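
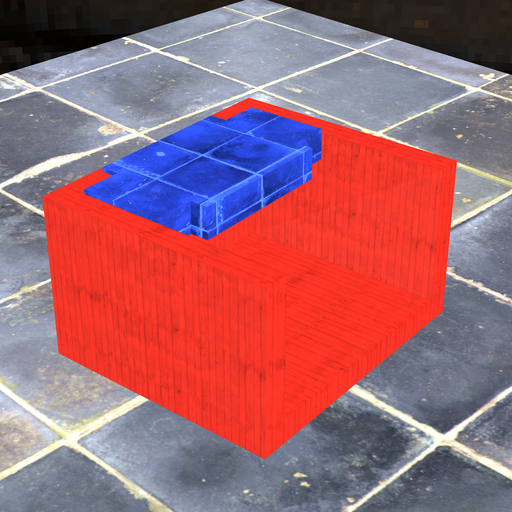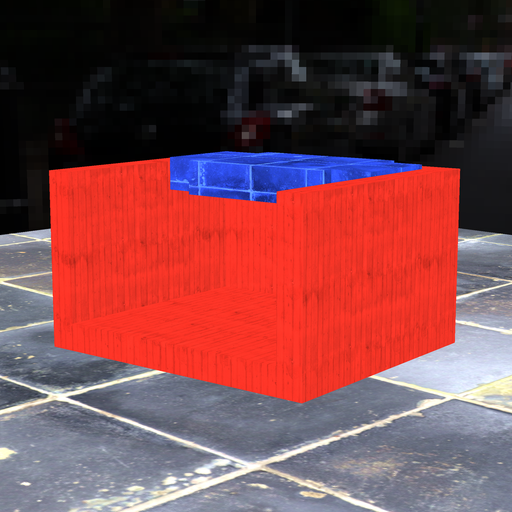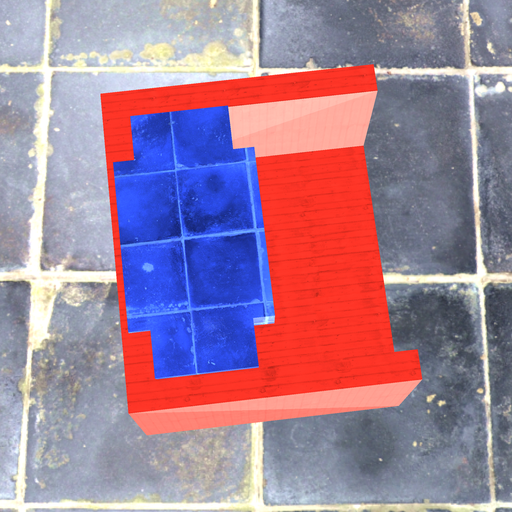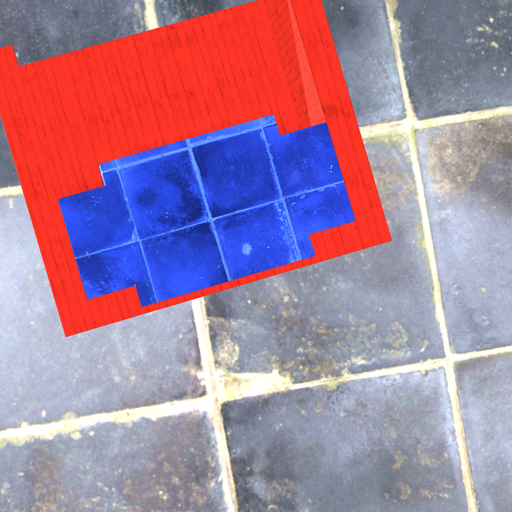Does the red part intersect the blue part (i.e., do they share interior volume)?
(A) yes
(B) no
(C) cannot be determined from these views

(A) yes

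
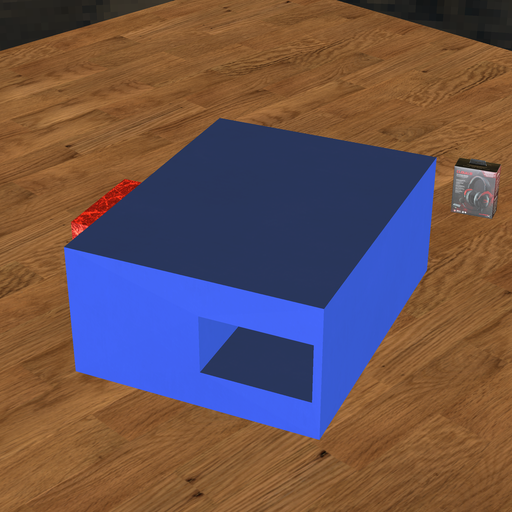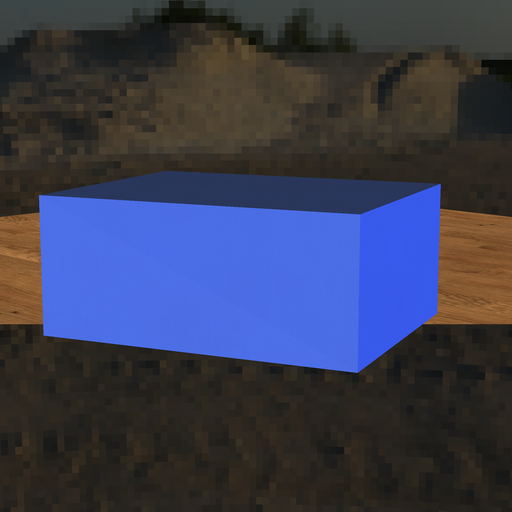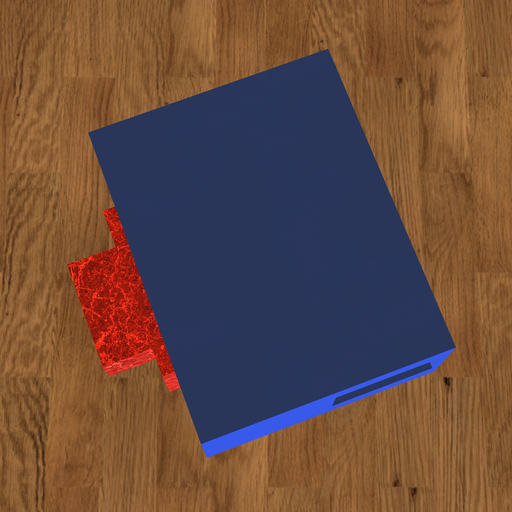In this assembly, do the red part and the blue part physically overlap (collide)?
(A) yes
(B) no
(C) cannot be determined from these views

(C) cannot be determined from these views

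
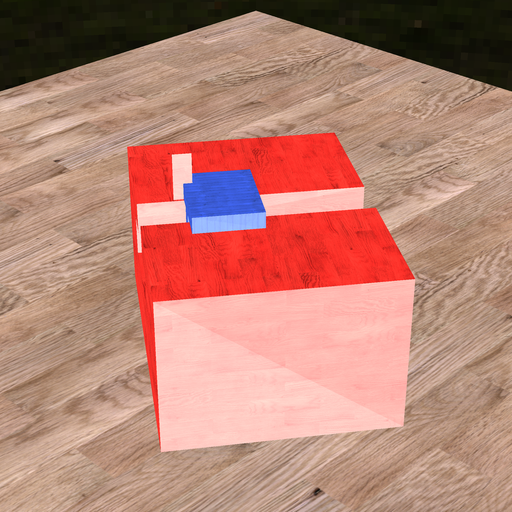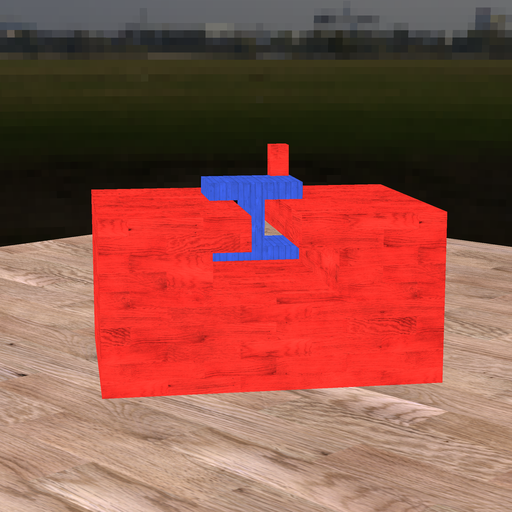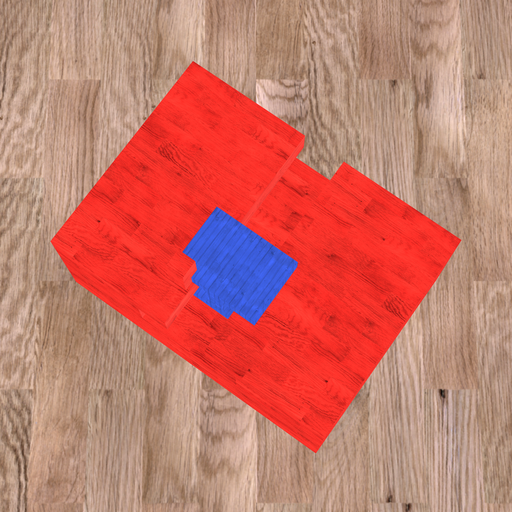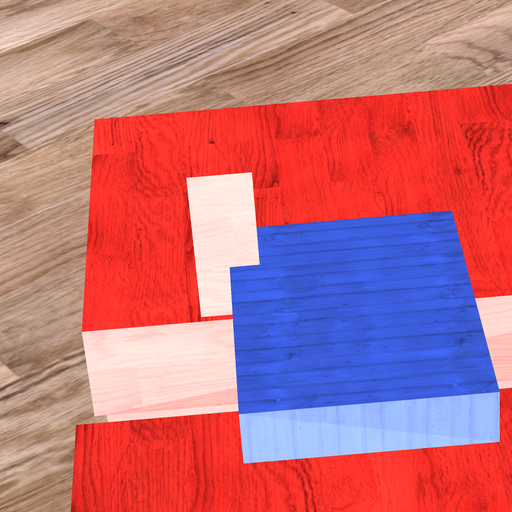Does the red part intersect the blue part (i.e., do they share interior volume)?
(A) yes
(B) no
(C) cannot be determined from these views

(A) yes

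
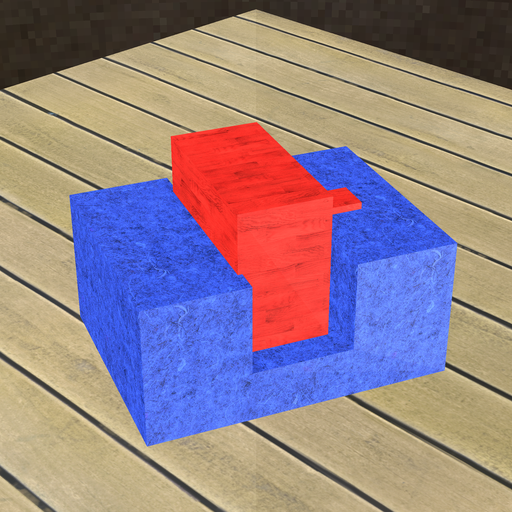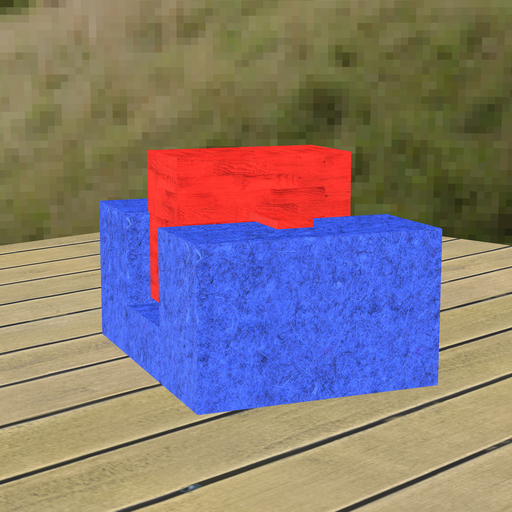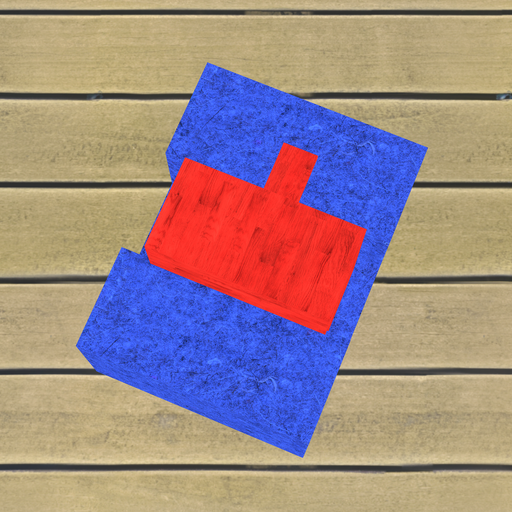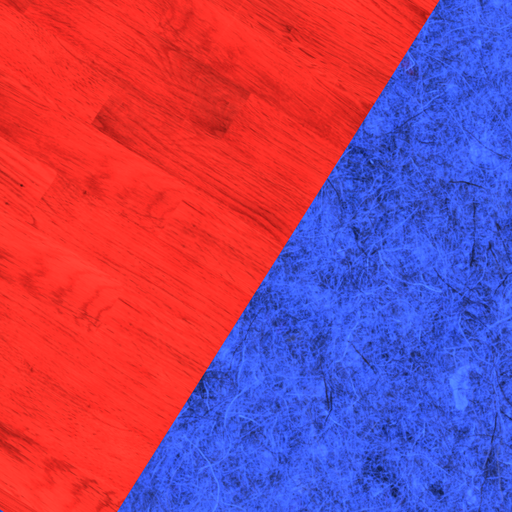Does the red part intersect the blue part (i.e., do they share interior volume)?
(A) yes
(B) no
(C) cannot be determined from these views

(A) yes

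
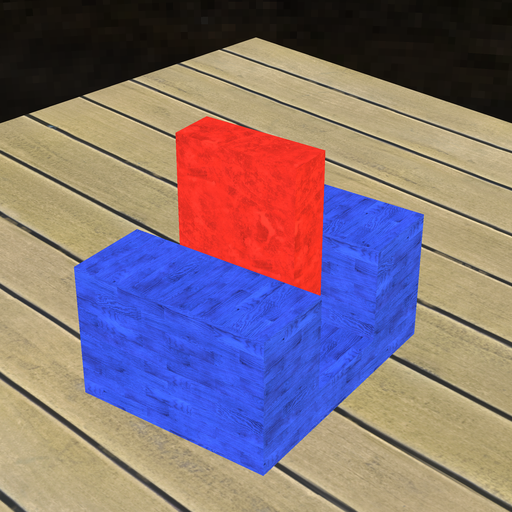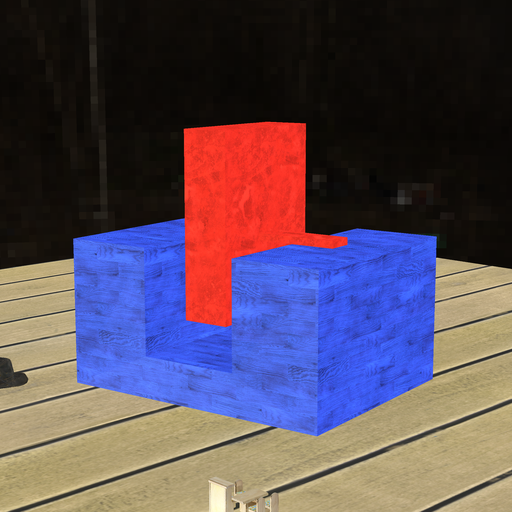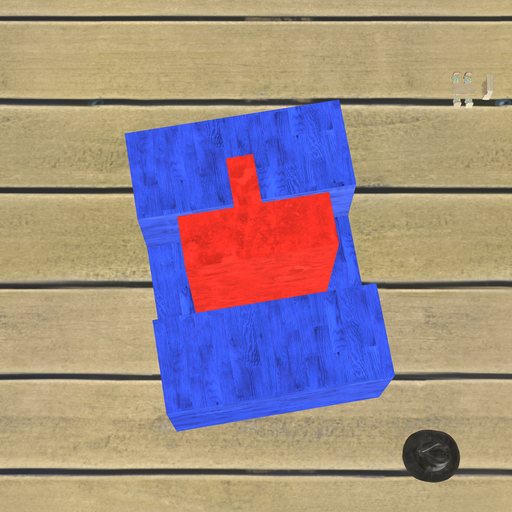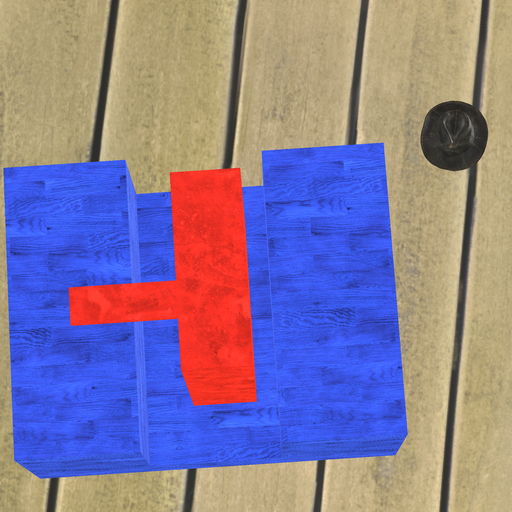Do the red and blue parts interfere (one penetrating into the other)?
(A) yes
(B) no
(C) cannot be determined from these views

(B) no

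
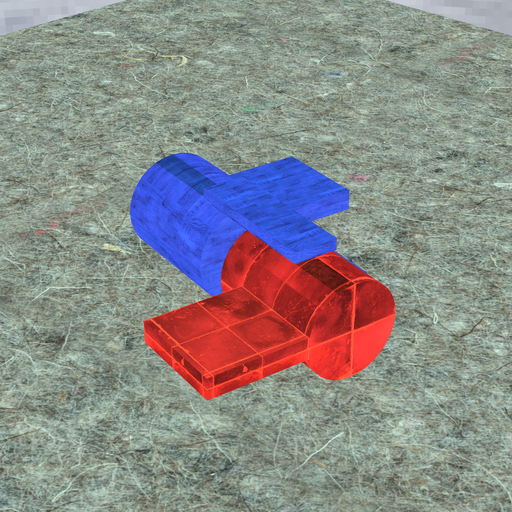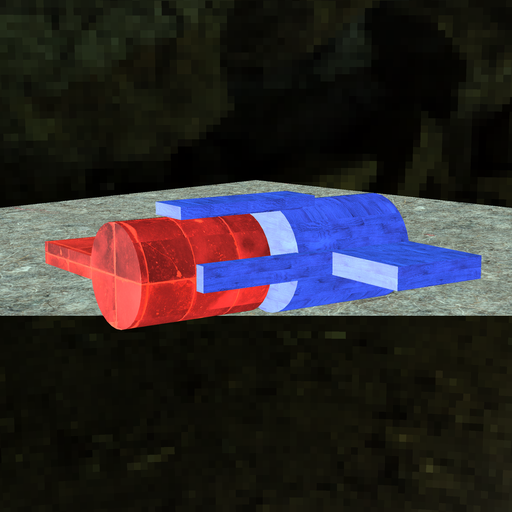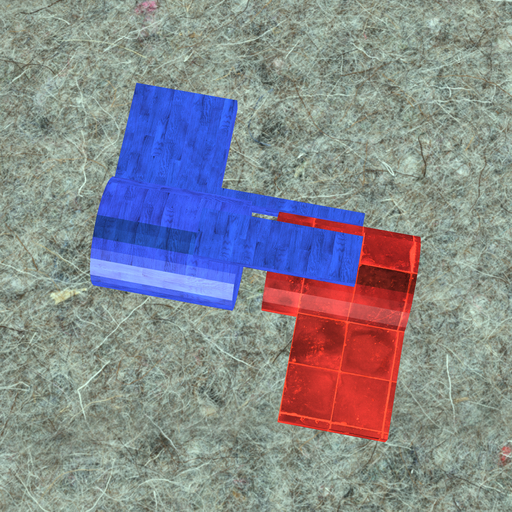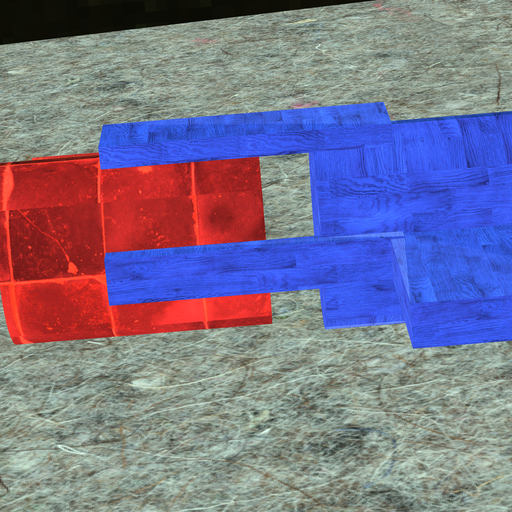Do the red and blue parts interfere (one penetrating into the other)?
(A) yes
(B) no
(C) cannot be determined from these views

(B) no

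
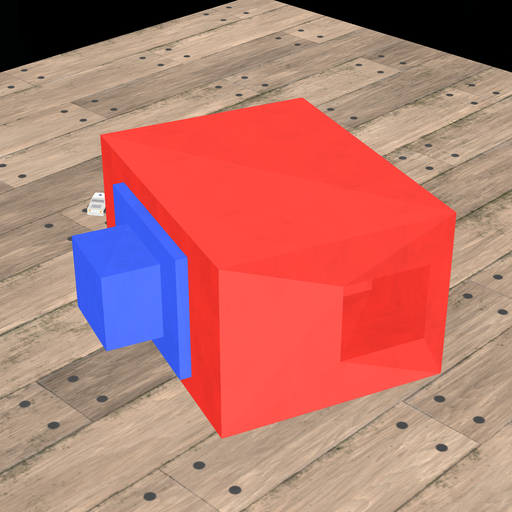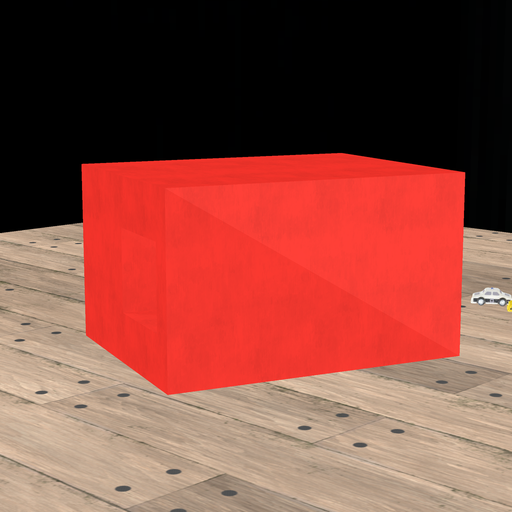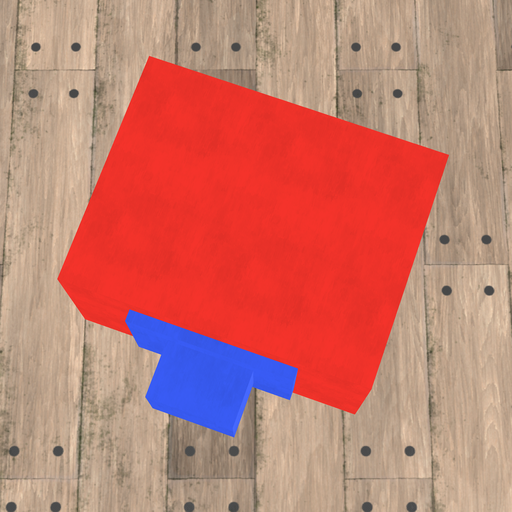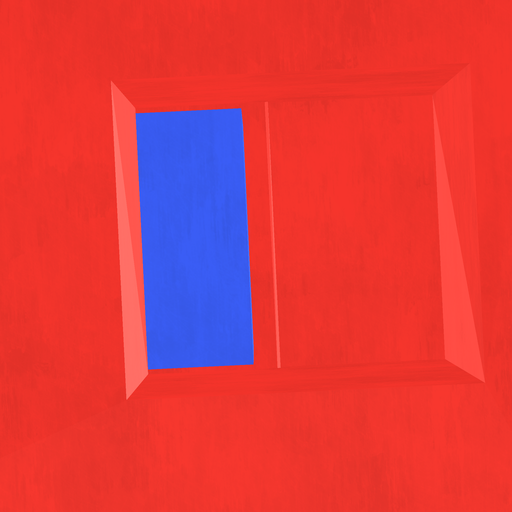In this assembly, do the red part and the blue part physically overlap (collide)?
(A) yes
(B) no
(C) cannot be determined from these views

(B) no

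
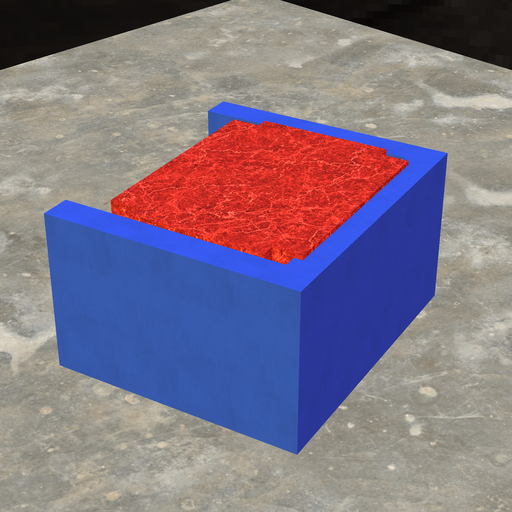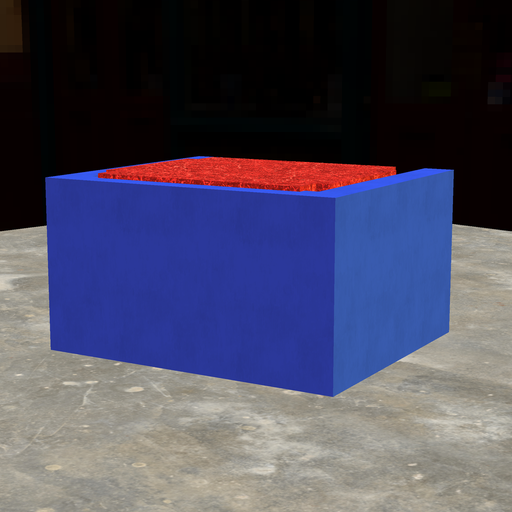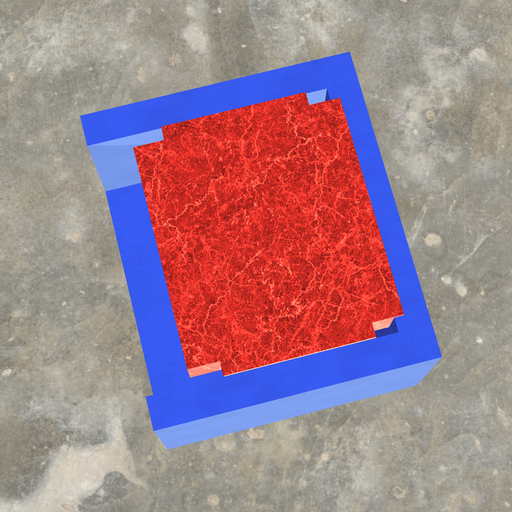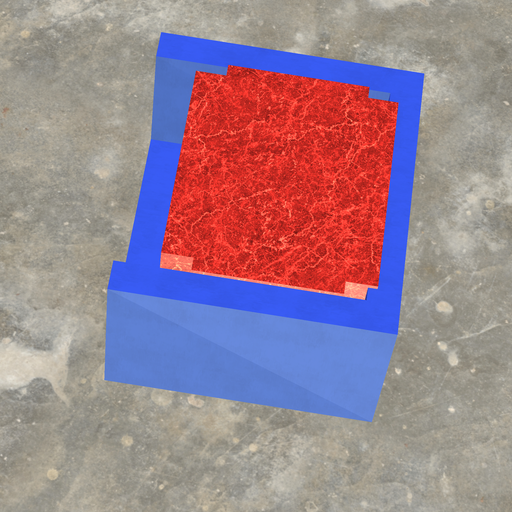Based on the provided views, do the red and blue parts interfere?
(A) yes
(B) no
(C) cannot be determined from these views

(A) yes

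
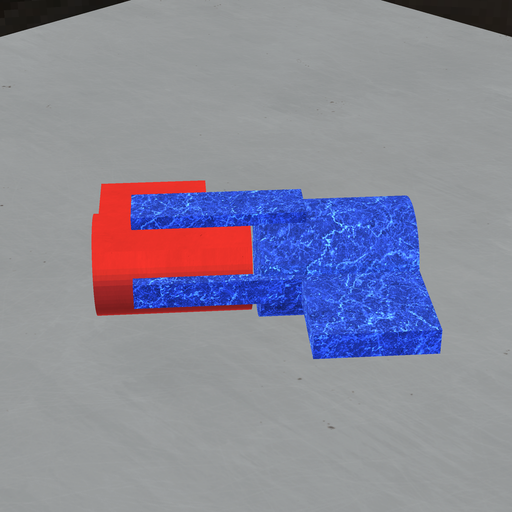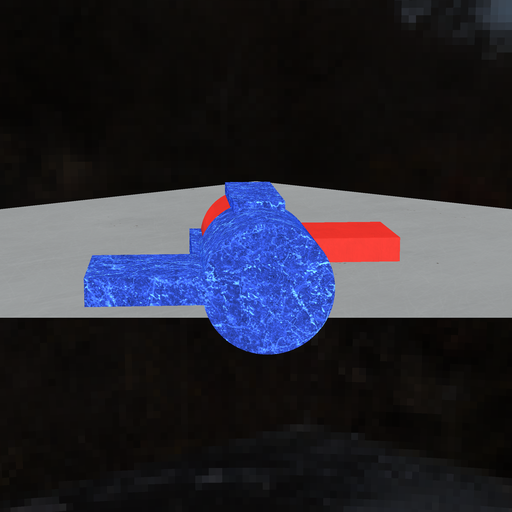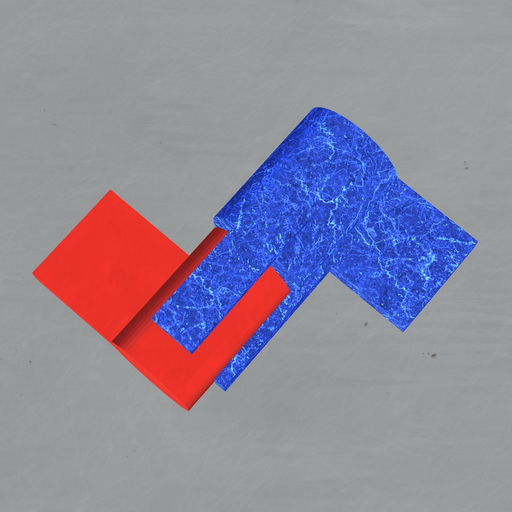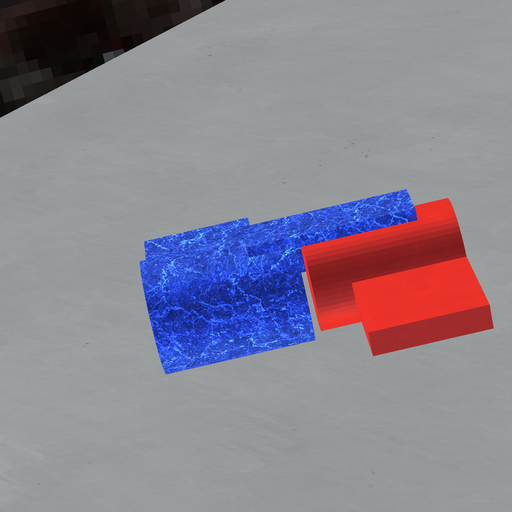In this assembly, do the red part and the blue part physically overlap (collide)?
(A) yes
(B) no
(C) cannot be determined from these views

(B) no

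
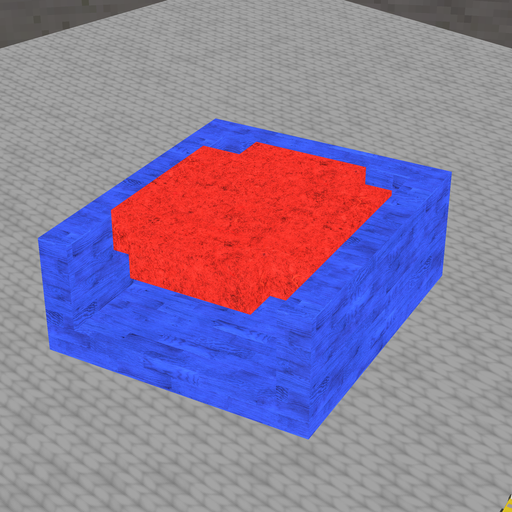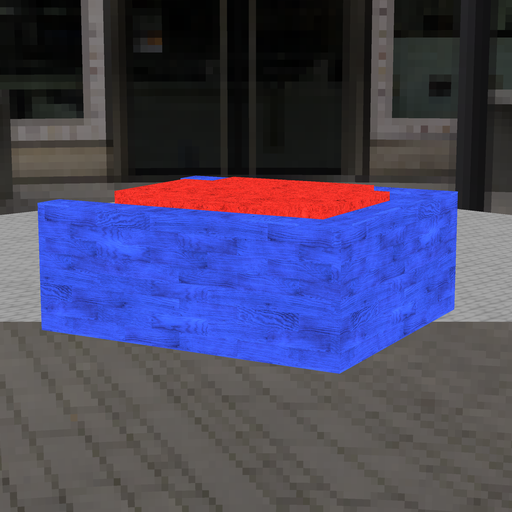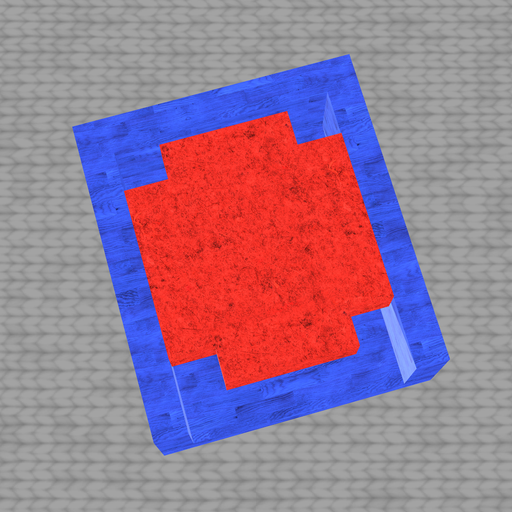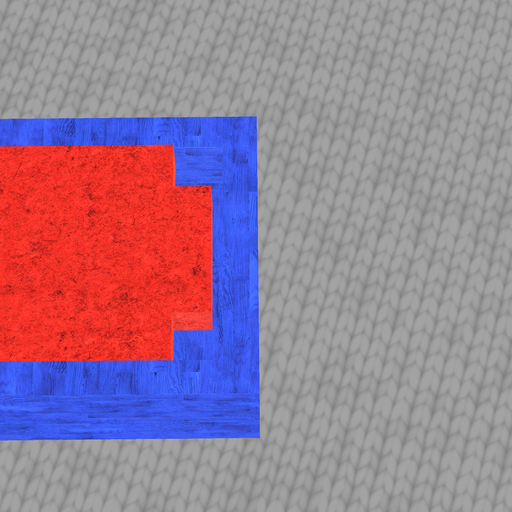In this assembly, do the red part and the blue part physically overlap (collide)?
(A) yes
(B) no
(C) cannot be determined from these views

(B) no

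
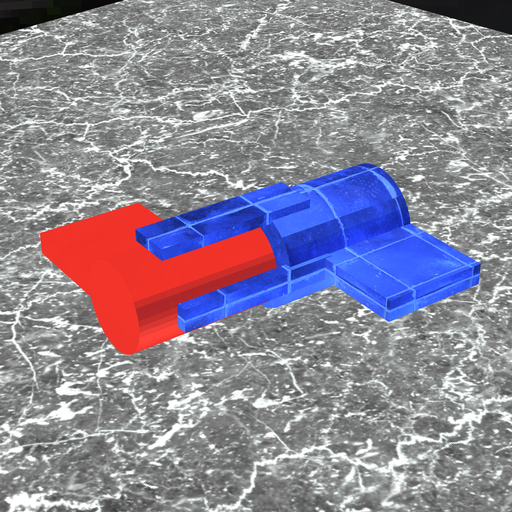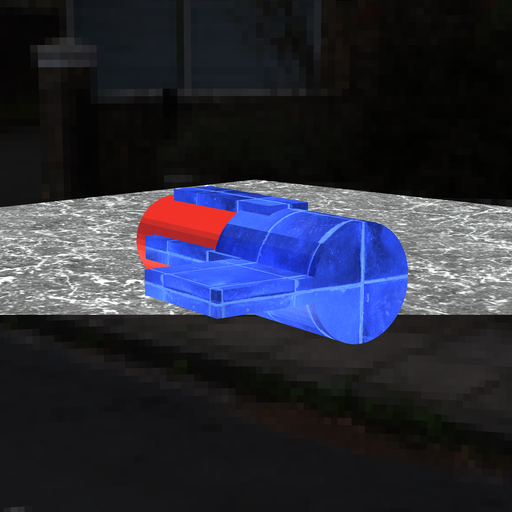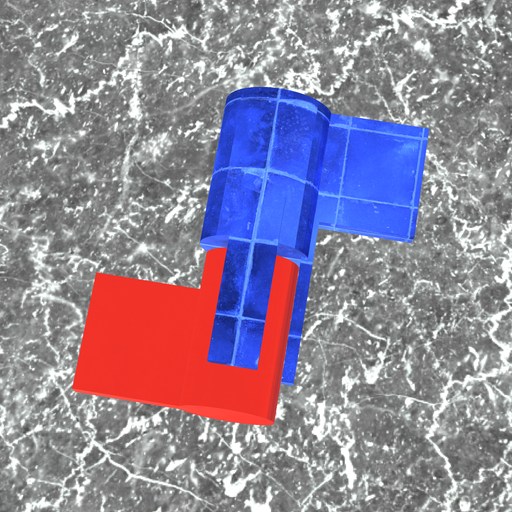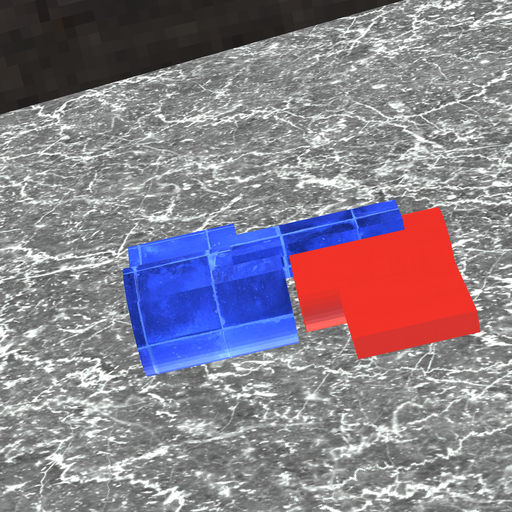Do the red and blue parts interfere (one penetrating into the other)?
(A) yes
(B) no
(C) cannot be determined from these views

(B) no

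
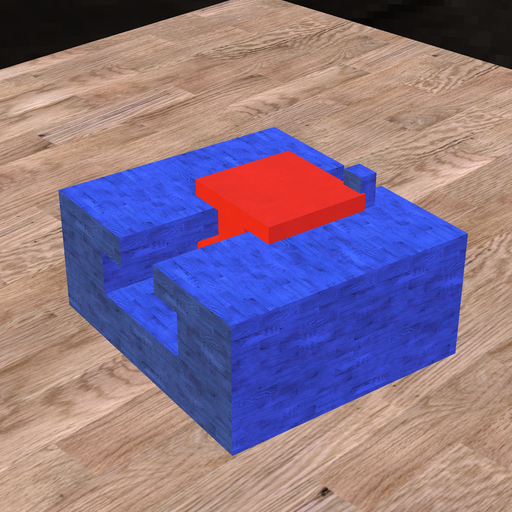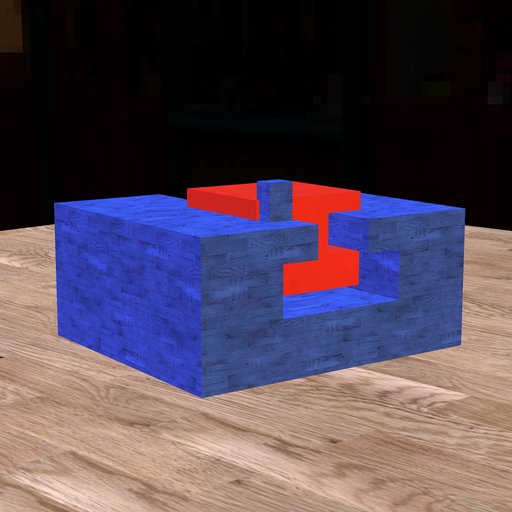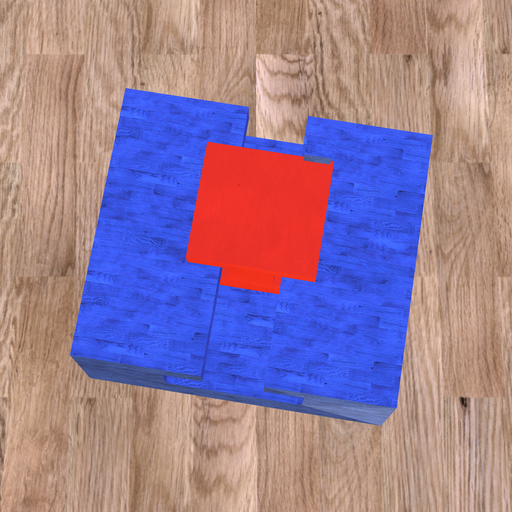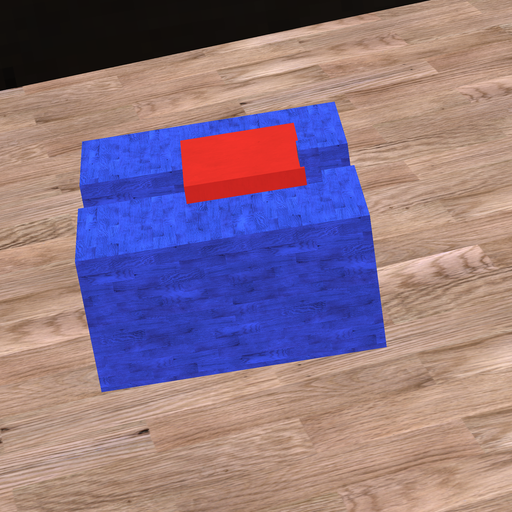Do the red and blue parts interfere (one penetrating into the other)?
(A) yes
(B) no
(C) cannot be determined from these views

(A) yes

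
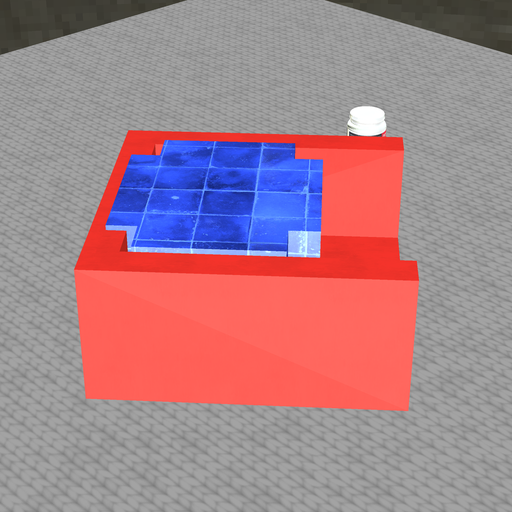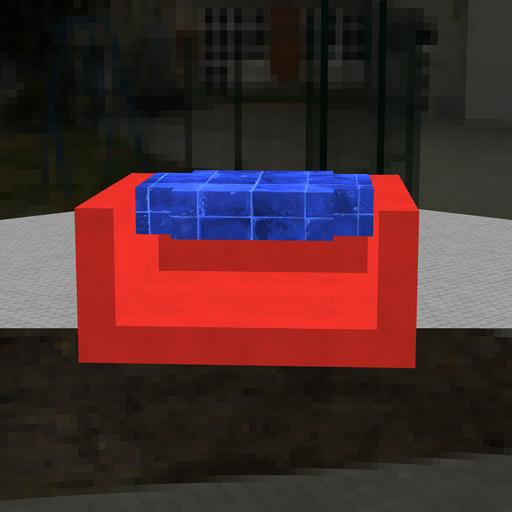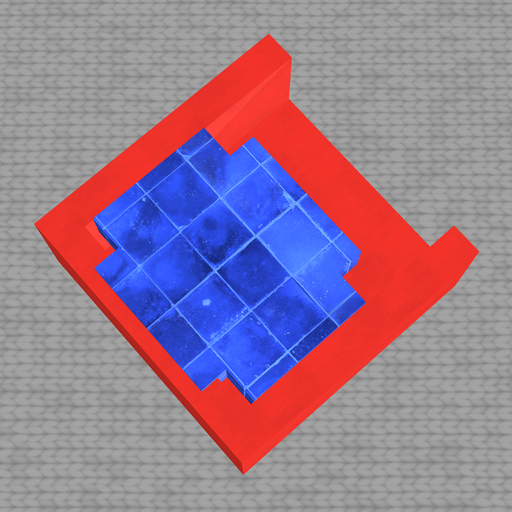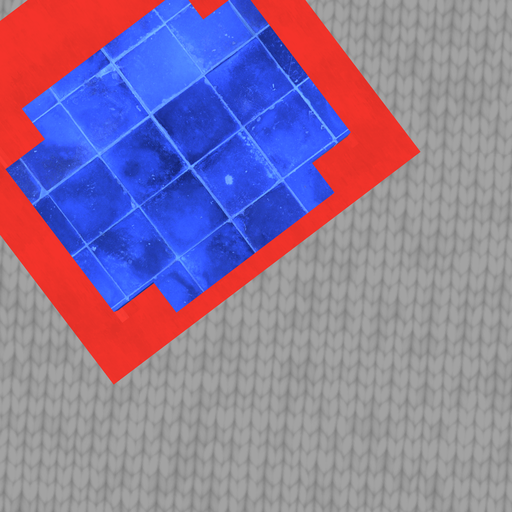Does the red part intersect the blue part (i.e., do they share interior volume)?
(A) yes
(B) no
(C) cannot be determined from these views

(A) yes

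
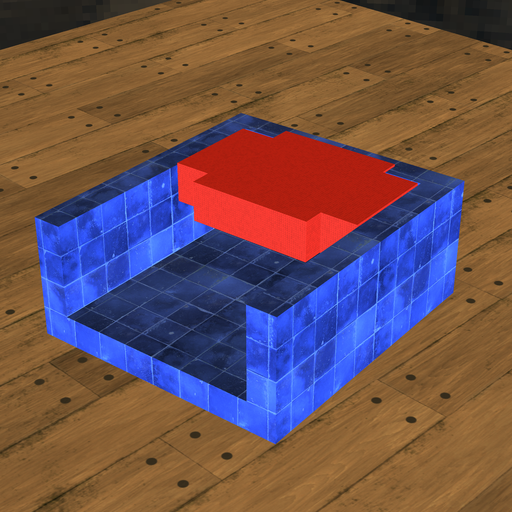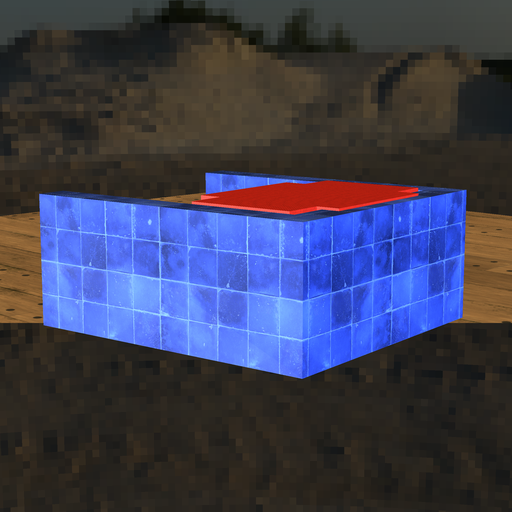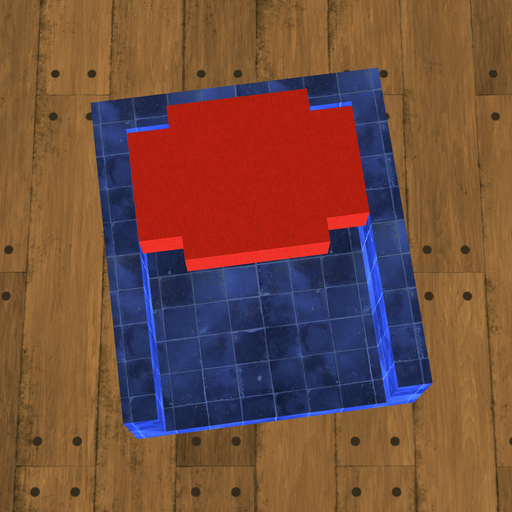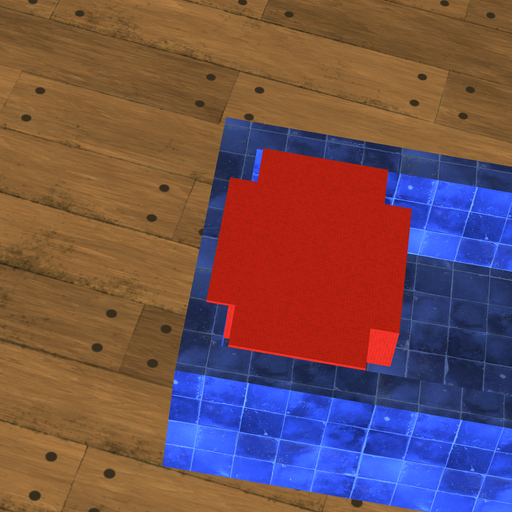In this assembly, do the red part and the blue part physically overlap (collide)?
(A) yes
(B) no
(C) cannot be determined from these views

(A) yes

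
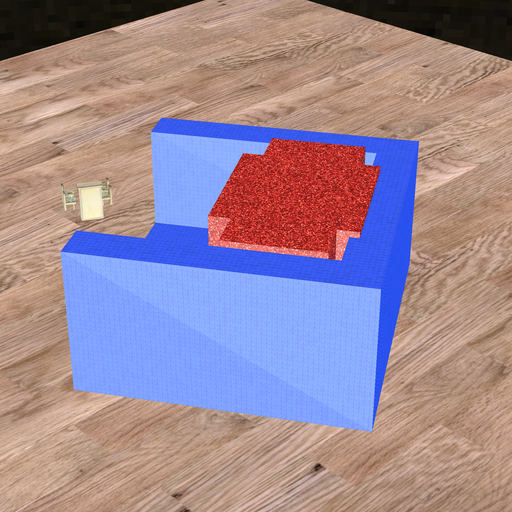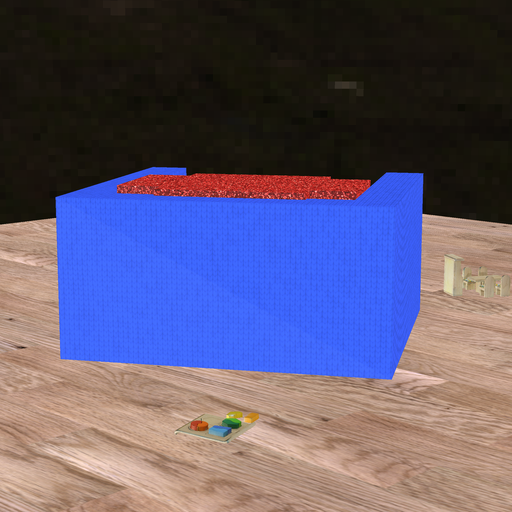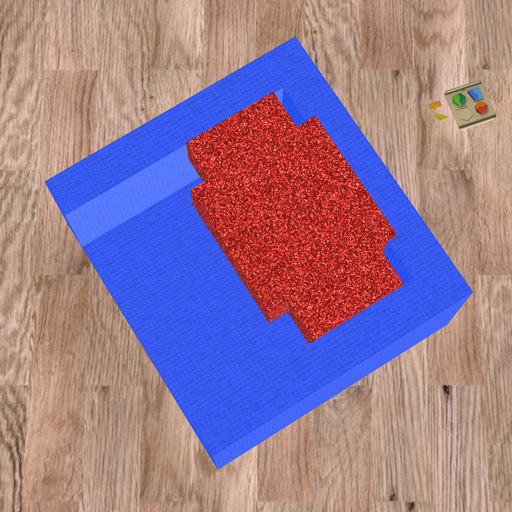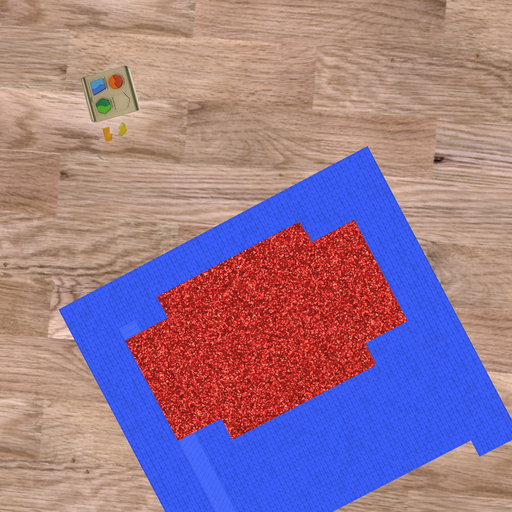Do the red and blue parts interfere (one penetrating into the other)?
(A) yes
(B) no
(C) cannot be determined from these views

(A) yes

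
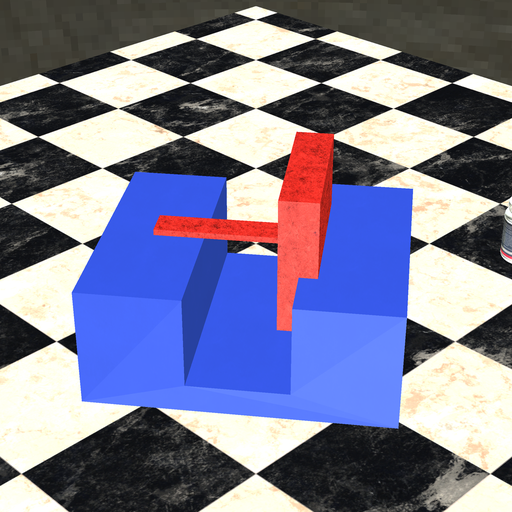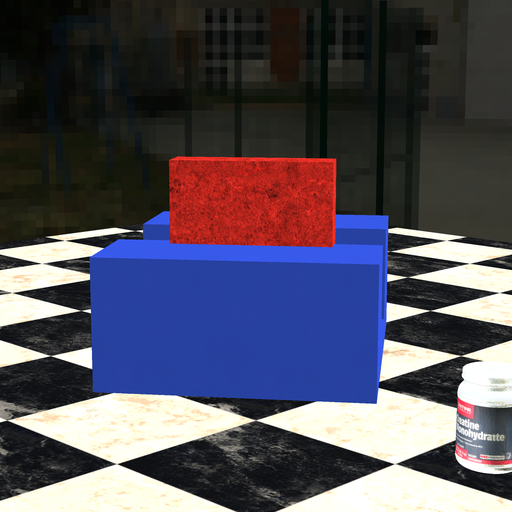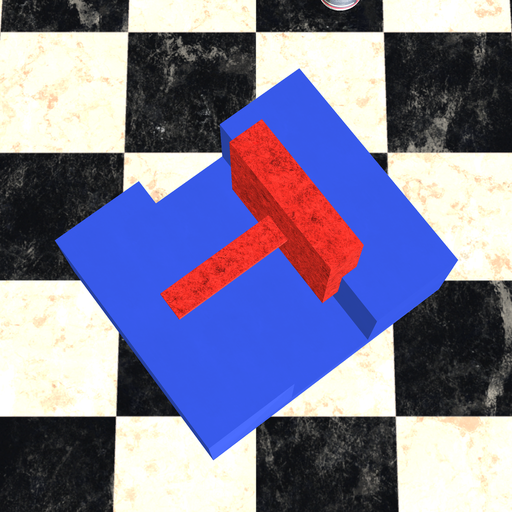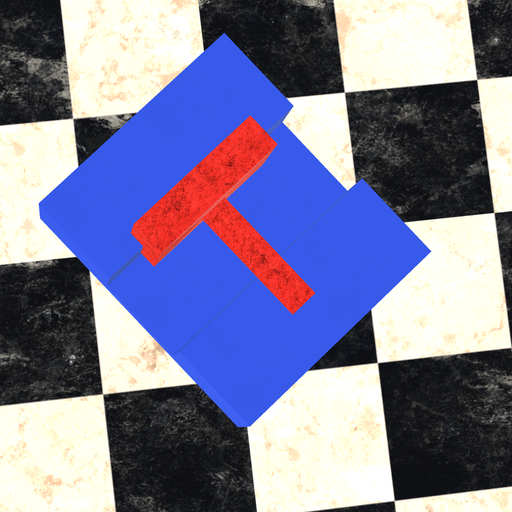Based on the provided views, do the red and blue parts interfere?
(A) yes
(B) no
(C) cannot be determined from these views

(A) yes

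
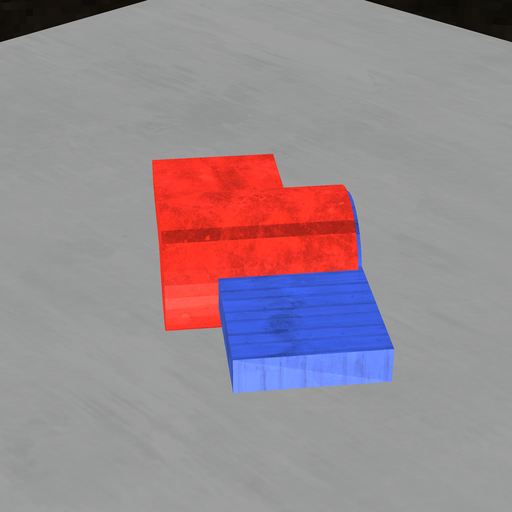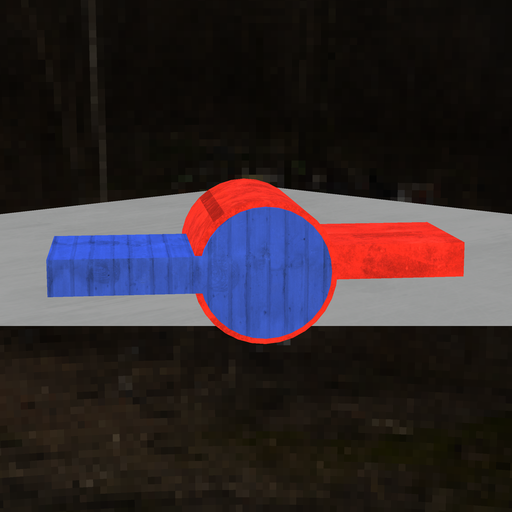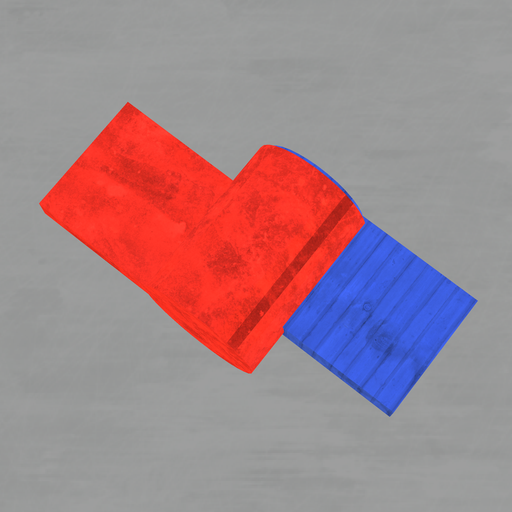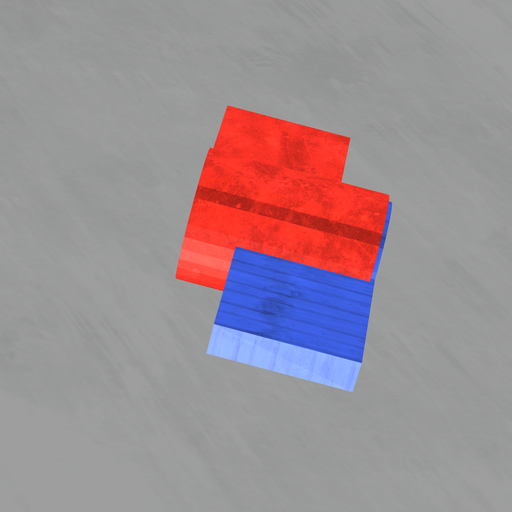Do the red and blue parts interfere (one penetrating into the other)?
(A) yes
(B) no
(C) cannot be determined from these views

(A) yes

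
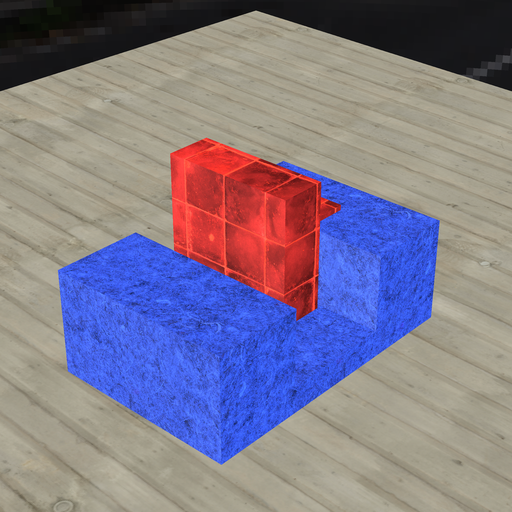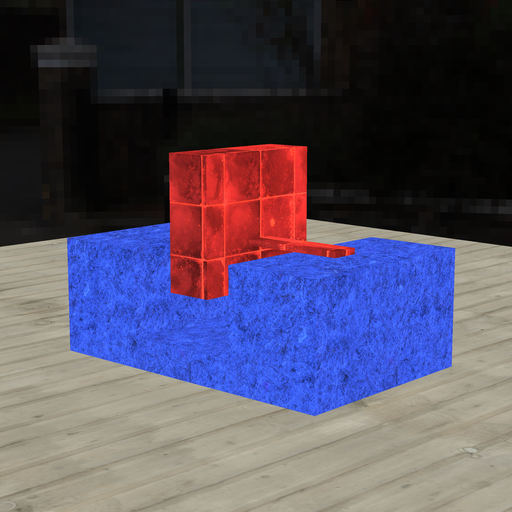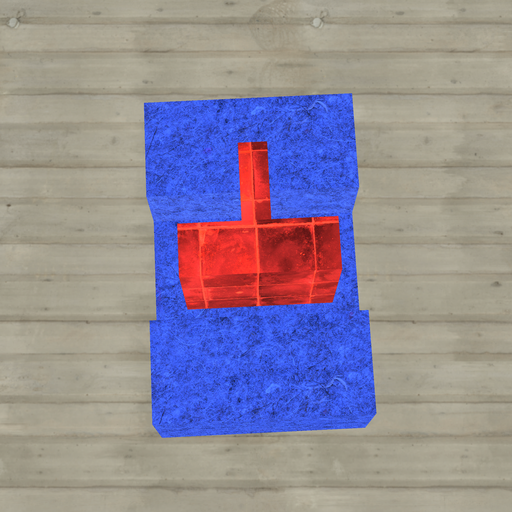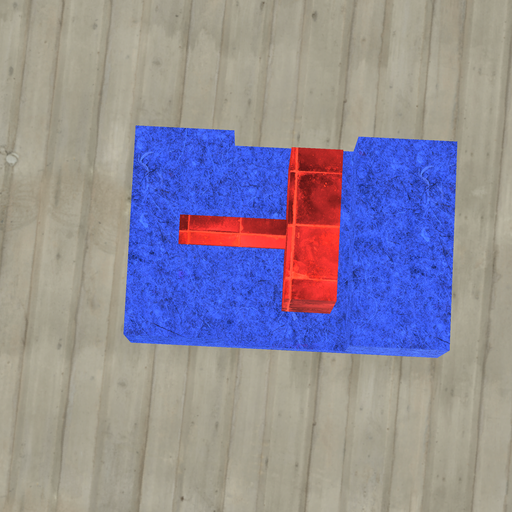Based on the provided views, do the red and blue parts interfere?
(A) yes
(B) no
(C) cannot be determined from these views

(B) no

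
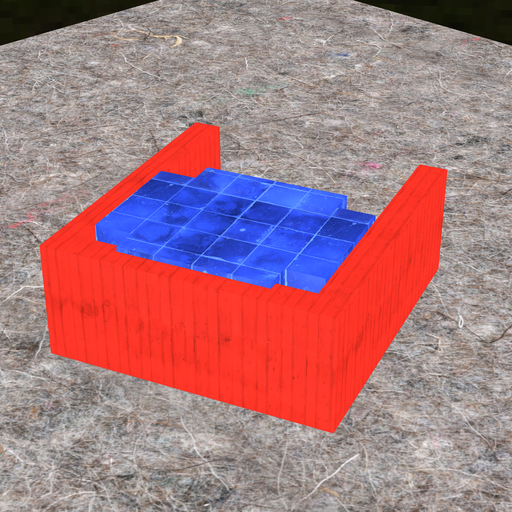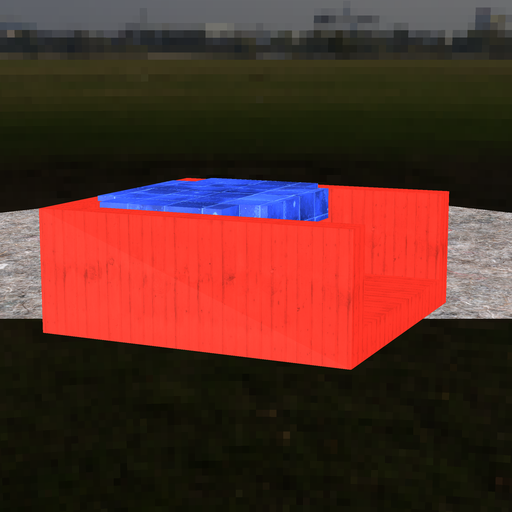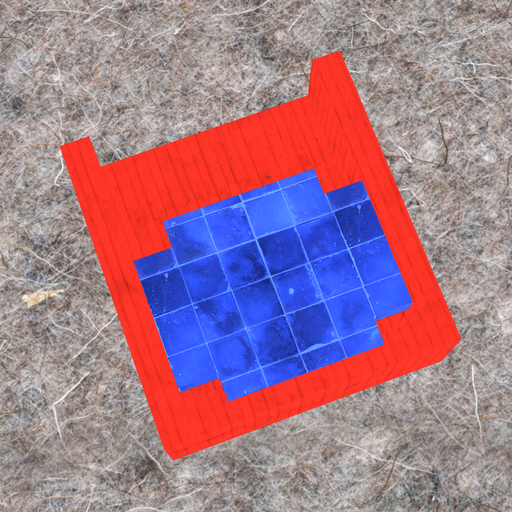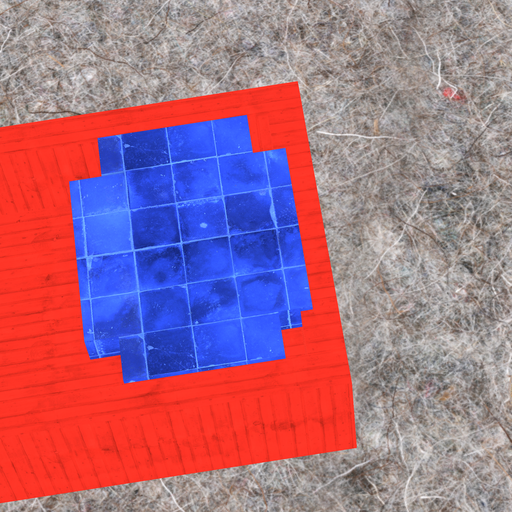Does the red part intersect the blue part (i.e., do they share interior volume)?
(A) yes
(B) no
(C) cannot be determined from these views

(A) yes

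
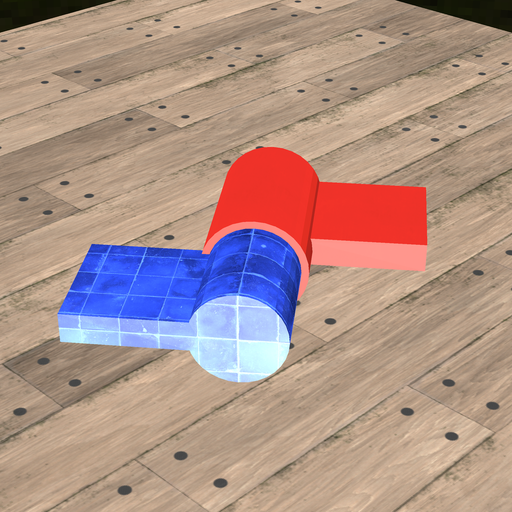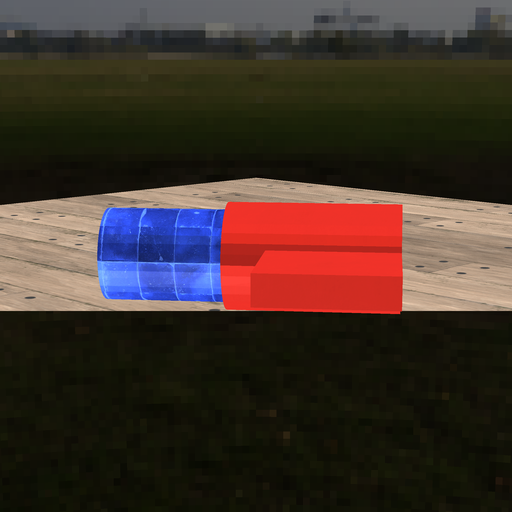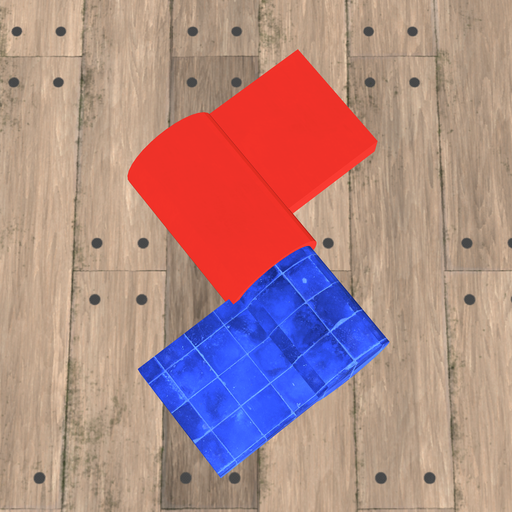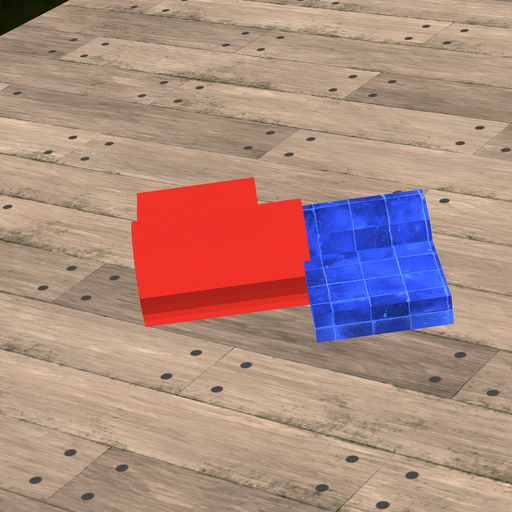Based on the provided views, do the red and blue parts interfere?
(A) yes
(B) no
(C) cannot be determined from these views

(A) yes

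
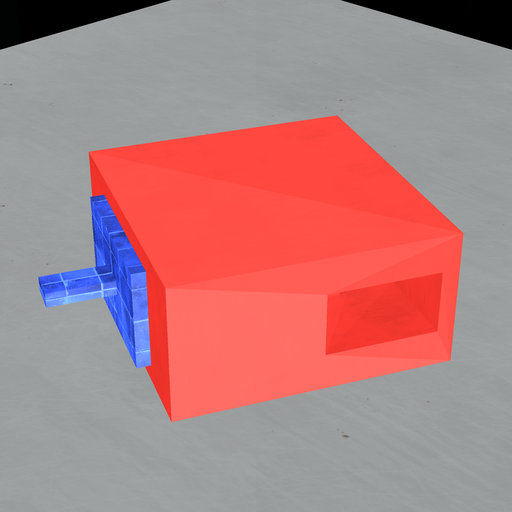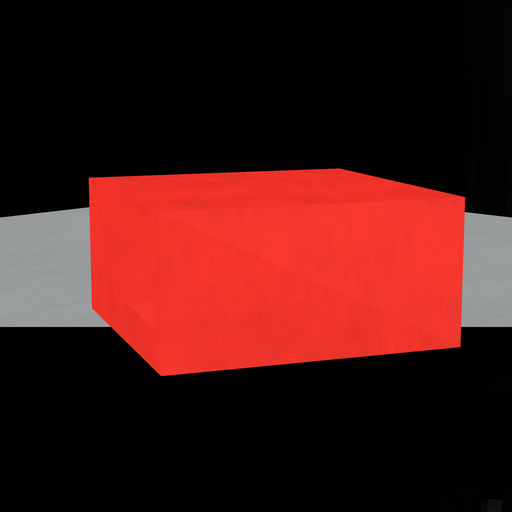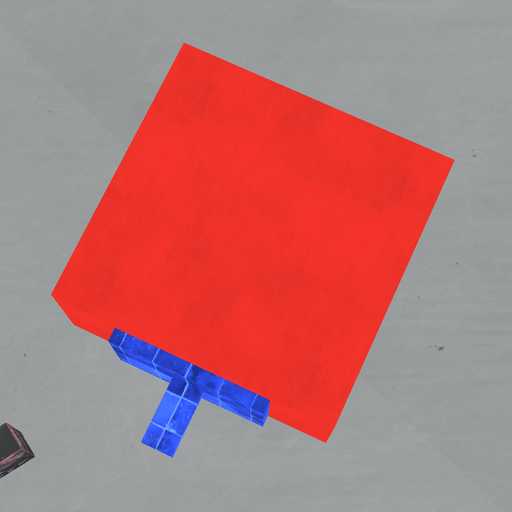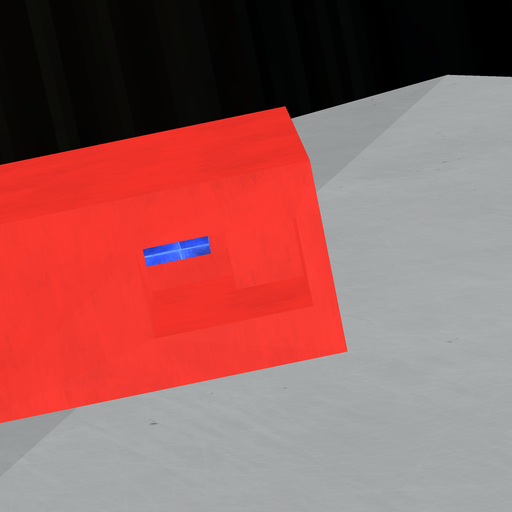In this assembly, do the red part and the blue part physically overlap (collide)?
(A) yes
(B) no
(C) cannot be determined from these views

(B) no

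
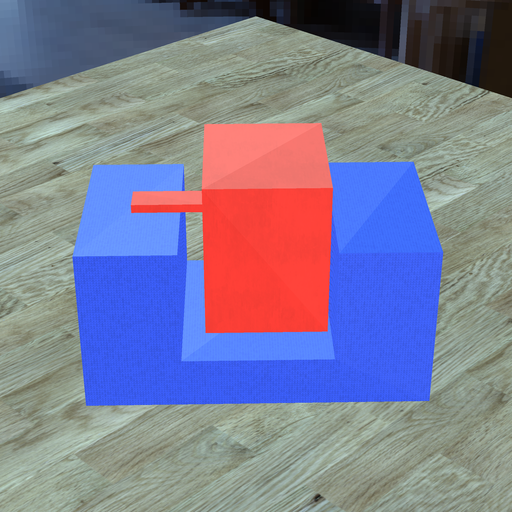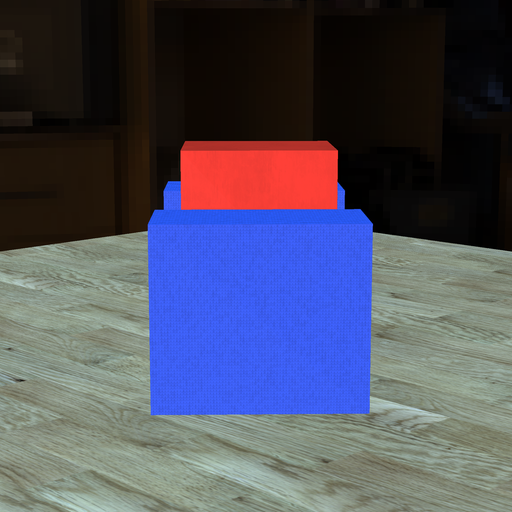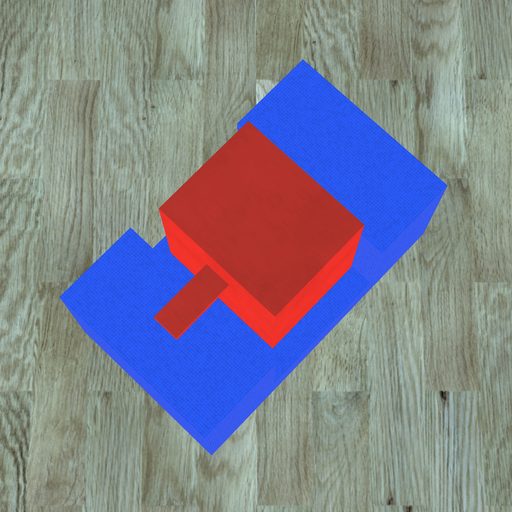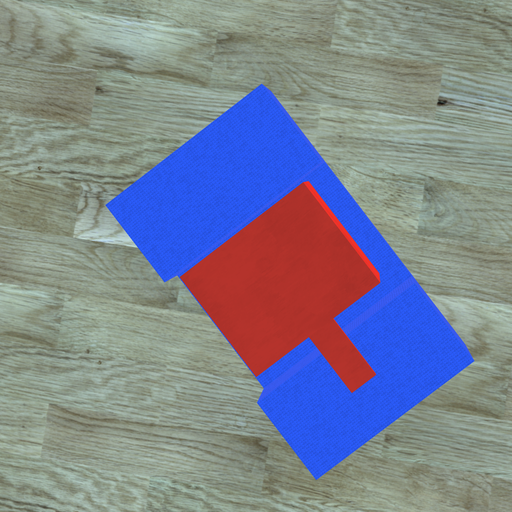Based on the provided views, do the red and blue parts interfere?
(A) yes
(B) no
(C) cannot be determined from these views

(B) no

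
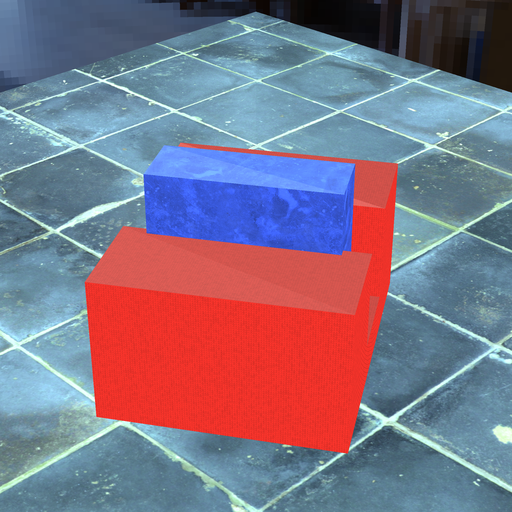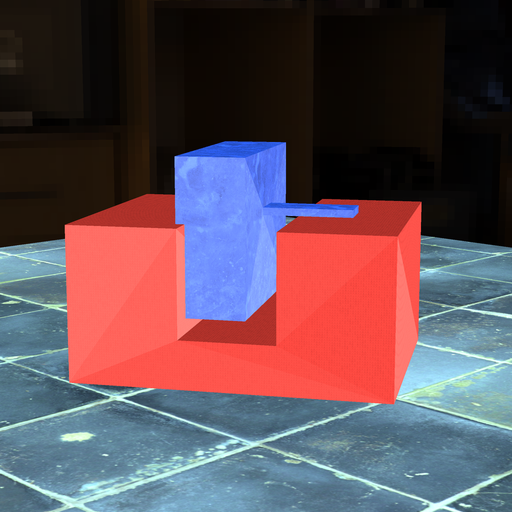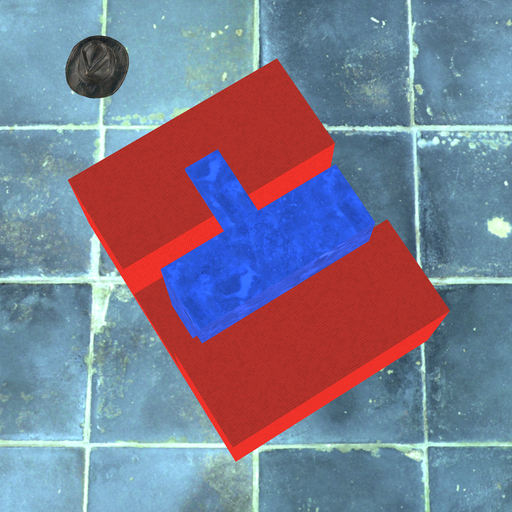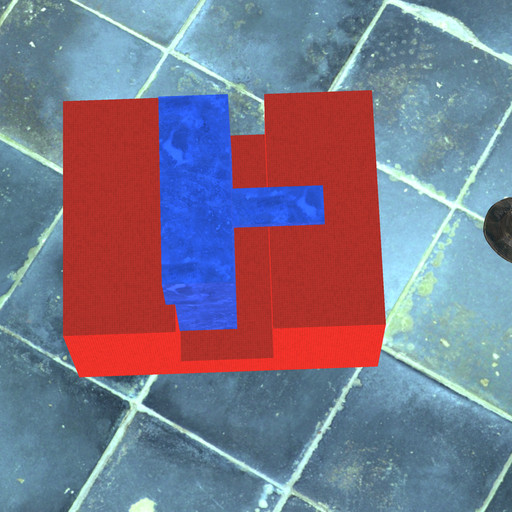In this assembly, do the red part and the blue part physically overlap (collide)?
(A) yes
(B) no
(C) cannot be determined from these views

(A) yes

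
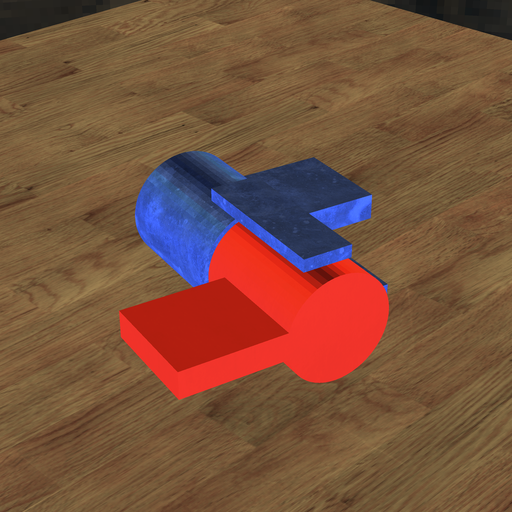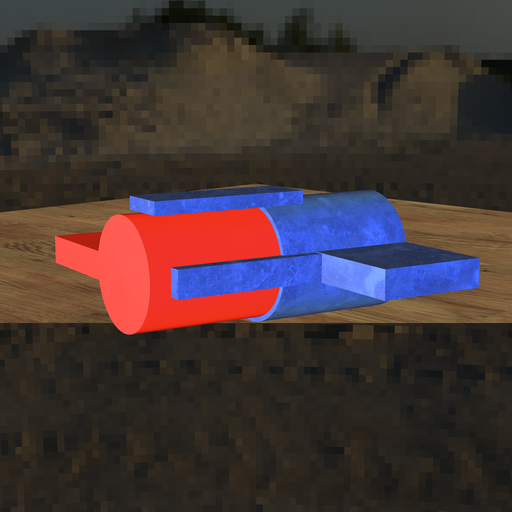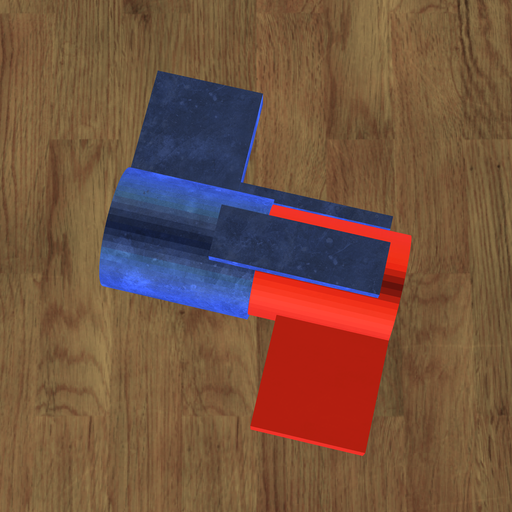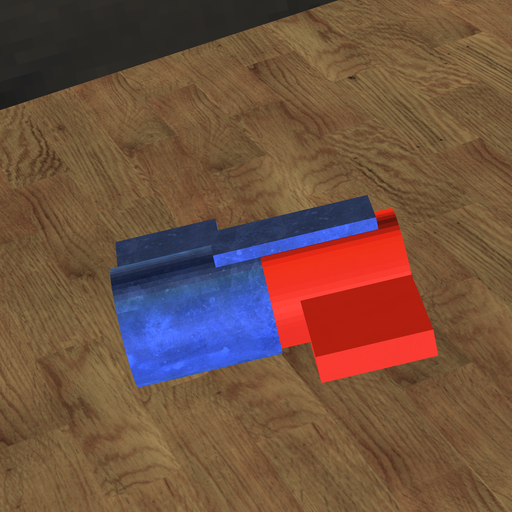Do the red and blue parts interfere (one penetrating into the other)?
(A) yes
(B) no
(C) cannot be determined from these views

(A) yes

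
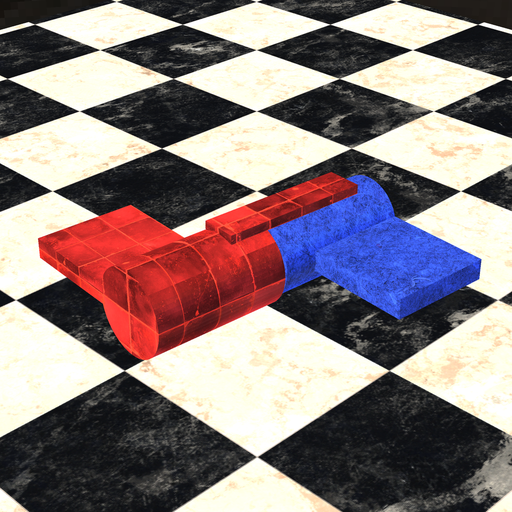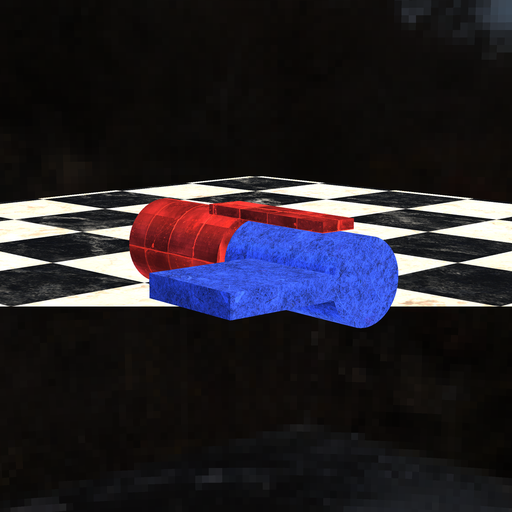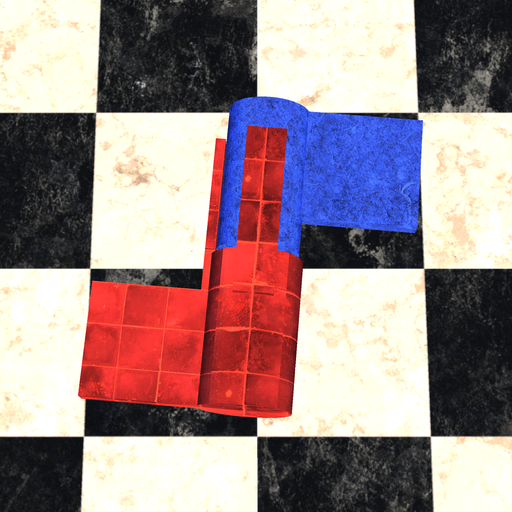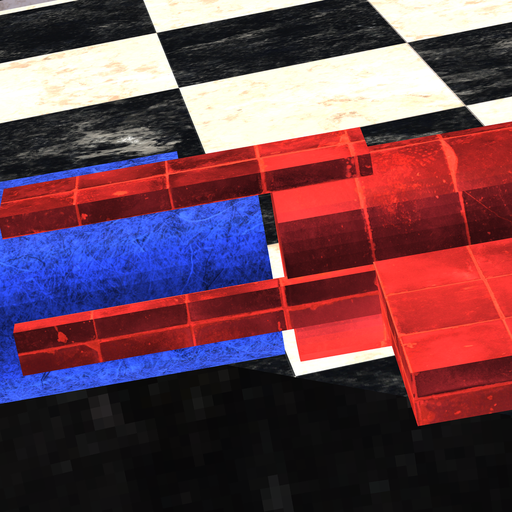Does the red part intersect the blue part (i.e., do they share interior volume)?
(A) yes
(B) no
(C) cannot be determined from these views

(B) no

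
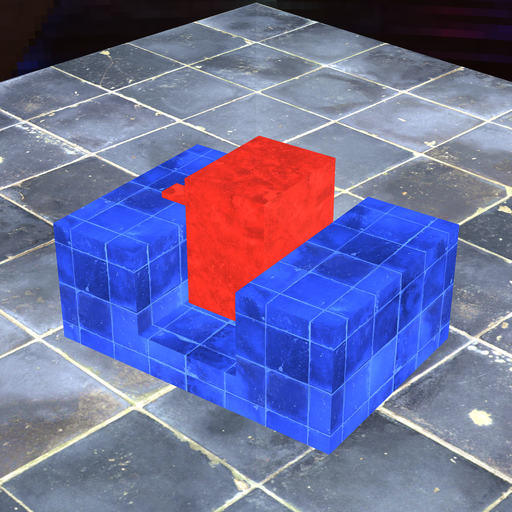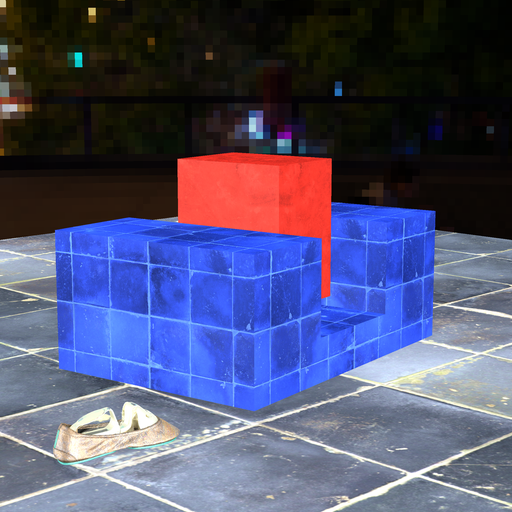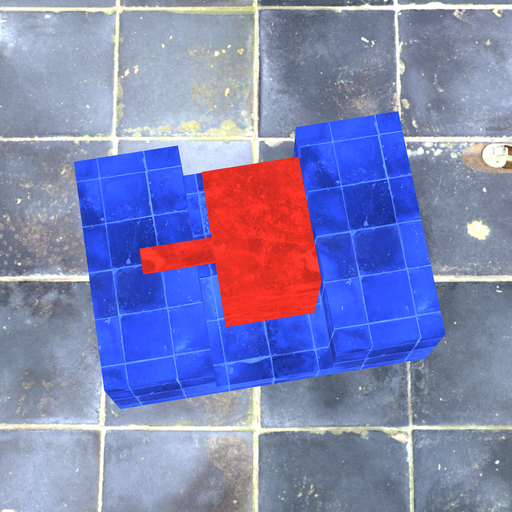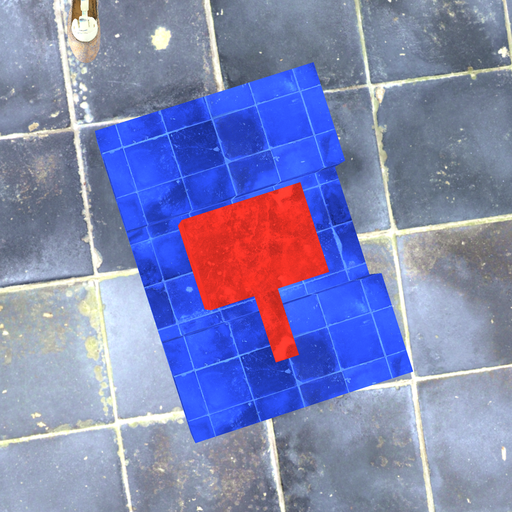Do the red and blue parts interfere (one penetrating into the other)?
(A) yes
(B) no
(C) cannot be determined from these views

(B) no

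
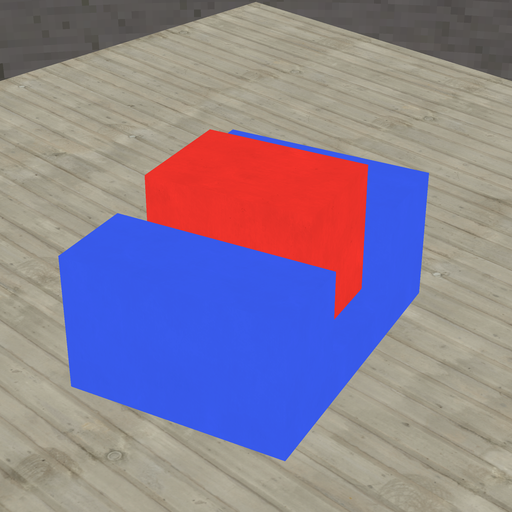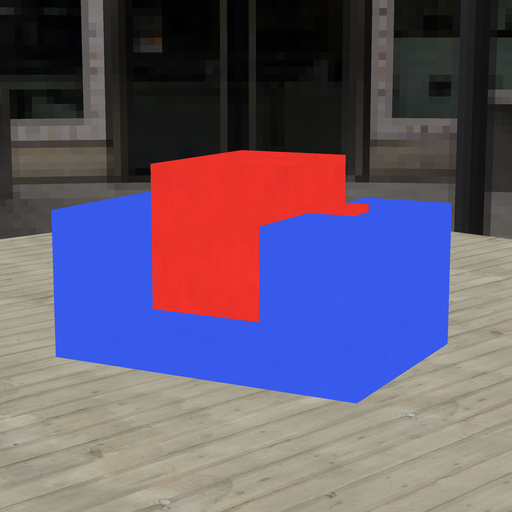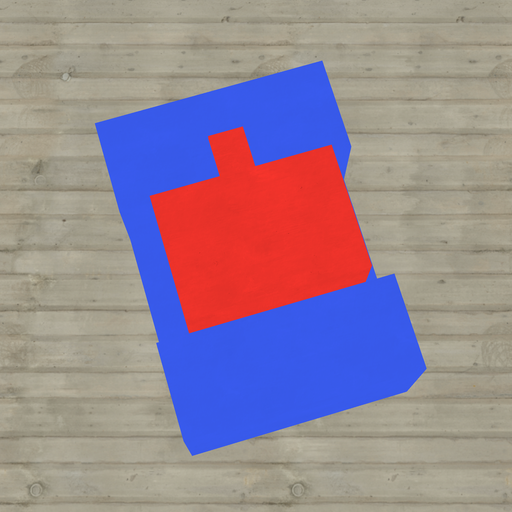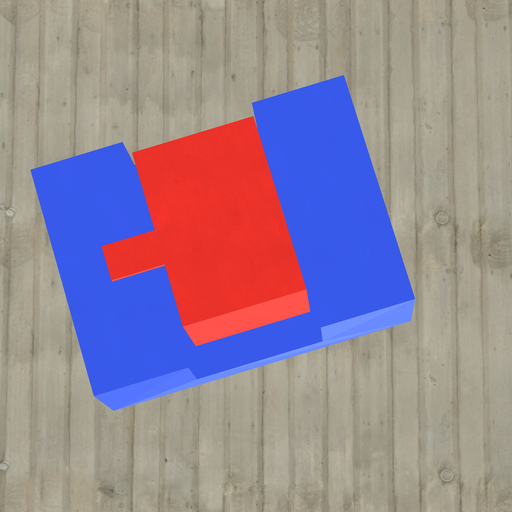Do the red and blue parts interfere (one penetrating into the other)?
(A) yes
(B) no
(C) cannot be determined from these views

(B) no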